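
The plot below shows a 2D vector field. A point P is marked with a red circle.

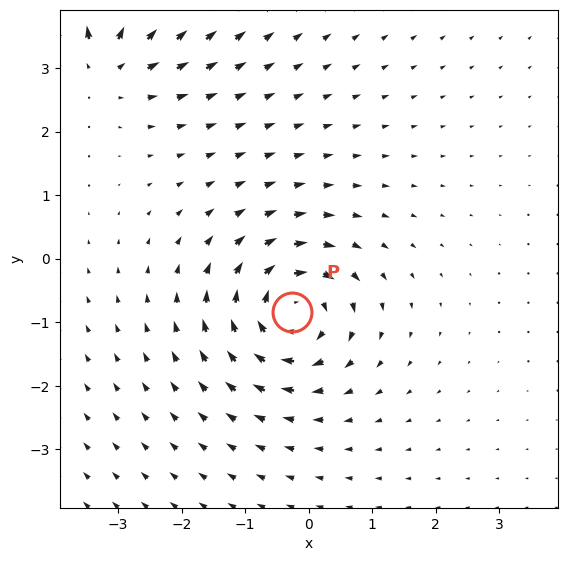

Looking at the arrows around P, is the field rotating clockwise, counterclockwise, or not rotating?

Near P at (-0.3, -0.8) the arrows circulate clockwise. The curl (z-component) there is about -7; negative curl means clockwise rotation.

clockwise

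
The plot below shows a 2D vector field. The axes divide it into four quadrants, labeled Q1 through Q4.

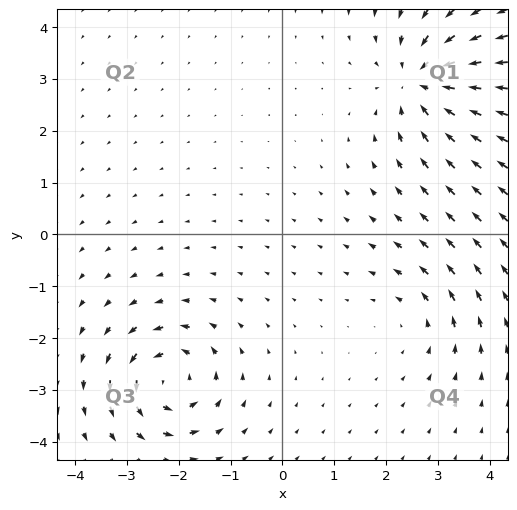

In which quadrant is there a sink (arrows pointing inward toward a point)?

Q1

The sink sits at approximately (2.7, 2.9), which lies in quadrant Q1. The divergence there is about -6, negative as expected for a sink.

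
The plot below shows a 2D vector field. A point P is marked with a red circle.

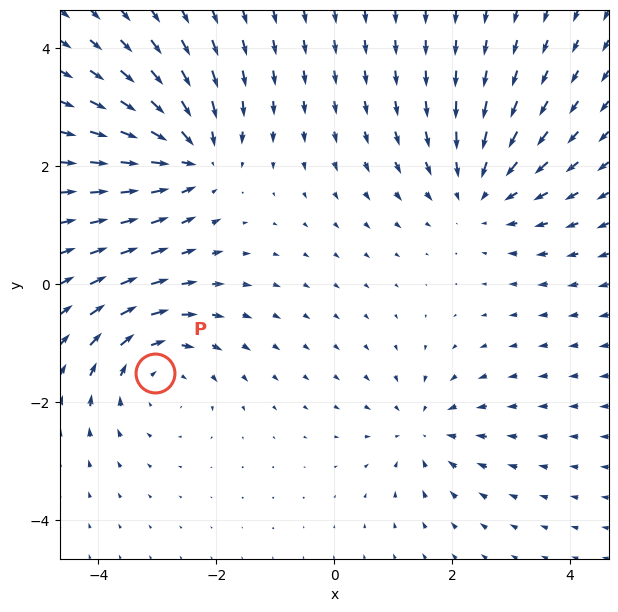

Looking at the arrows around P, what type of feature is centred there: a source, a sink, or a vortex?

At P (-3.0, -1.5) the arrows circulate clockwise. Divergence ≈0, curl about -4 — near-zero divergence with nonzero curl is a vortex.

vortex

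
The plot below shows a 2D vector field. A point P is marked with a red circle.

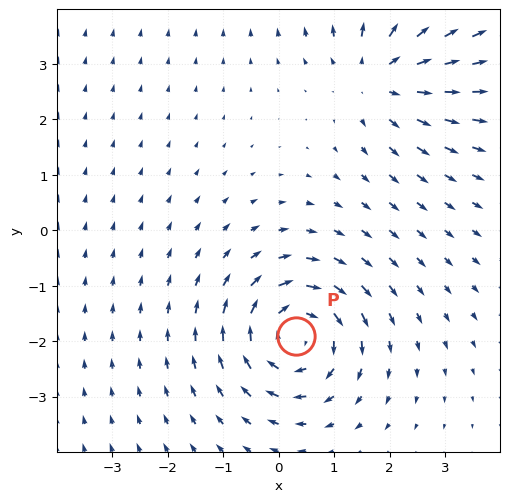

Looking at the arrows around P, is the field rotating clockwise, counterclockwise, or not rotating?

Near P at (0.3, -1.9) the arrows circulate clockwise. The curl (z-component) there is about -4; negative curl means clockwise rotation.

clockwise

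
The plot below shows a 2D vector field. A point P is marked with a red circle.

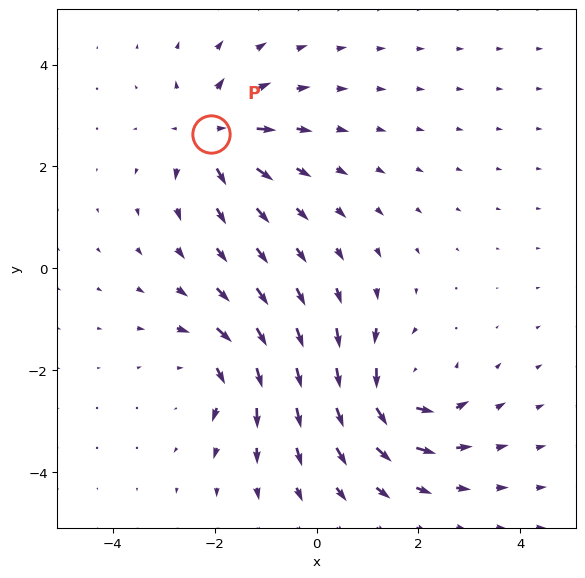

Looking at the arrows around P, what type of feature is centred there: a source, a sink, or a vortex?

source

At P (-2.1, 2.6) the arrows spread outward. Divergence about +5, curl ≈0 — positive divergence with near-zero curl is a source.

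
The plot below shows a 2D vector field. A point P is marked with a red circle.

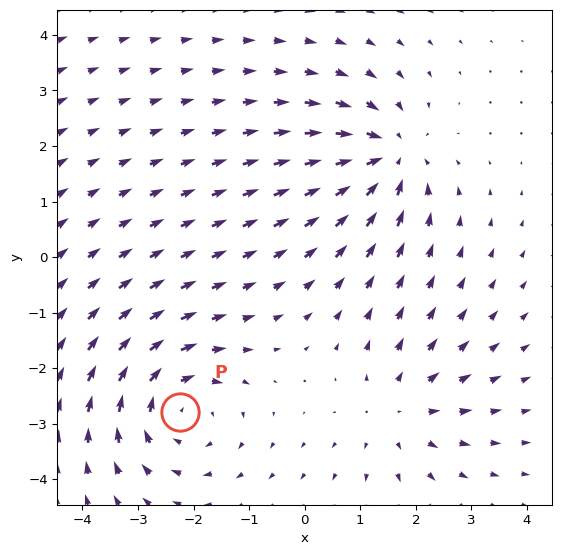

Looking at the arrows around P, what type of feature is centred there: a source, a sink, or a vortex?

vortex

At P (-2.3, -2.8) the arrows circulate clockwise. Divergence ≈0, curl about -4 — near-zero divergence with nonzero curl is a vortex.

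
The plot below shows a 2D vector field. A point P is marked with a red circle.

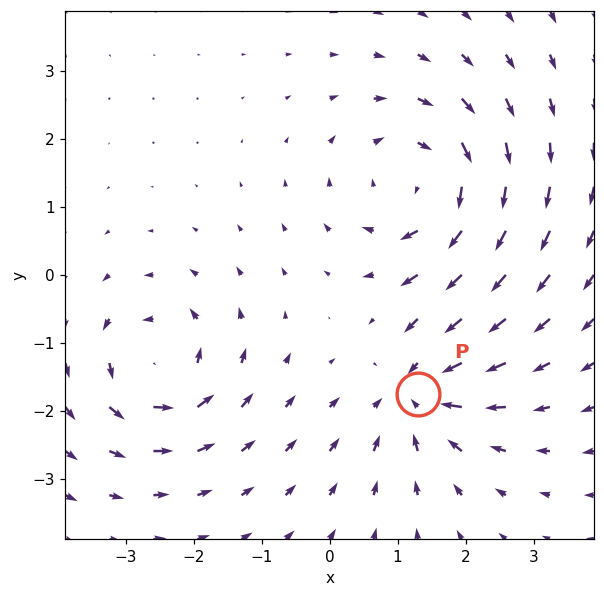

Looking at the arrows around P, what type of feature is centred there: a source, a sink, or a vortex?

At P (1.3, -1.8) the arrows converge inward. Divergence about -5, curl ≈0 — negative divergence with near-zero curl is a sink.

sink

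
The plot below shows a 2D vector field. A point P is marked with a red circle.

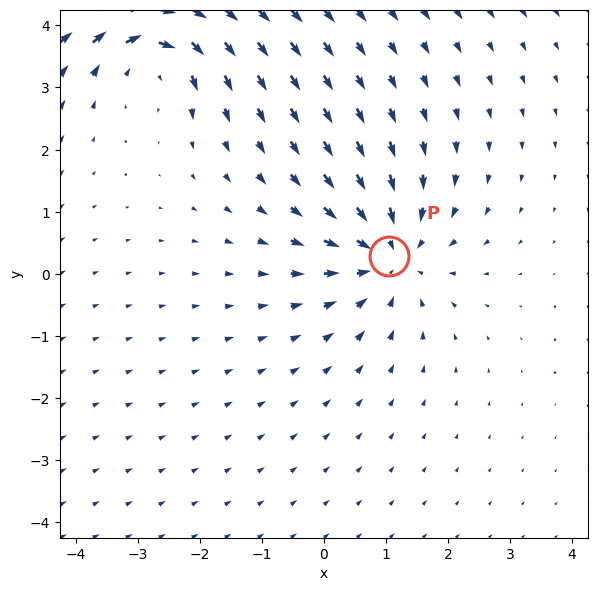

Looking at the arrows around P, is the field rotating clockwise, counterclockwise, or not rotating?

not rotating

Near P at (1.1, 0.3) the arrows show no circulation. The curl there is ≈0.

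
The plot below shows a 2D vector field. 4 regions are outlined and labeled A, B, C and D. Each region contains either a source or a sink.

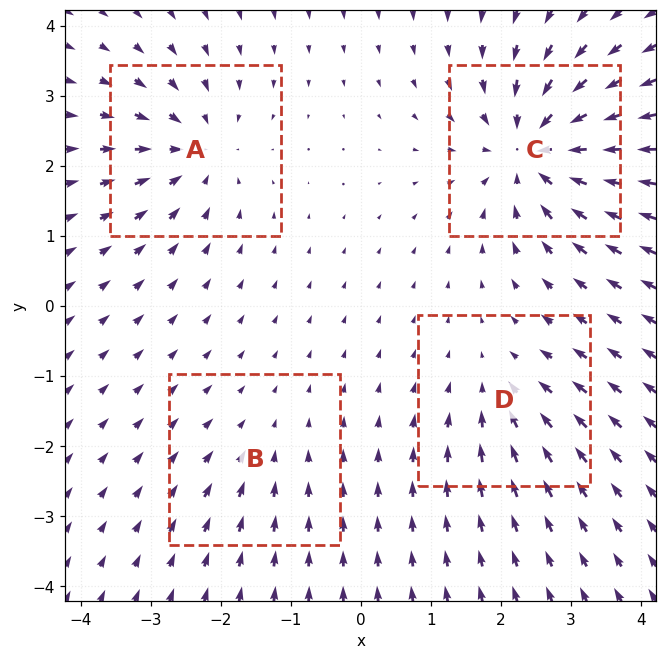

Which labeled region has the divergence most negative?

C

Divergence at each region's feature centre — A: about -6, B: about -2, C: about -8, D: about -4. Region C is most negative.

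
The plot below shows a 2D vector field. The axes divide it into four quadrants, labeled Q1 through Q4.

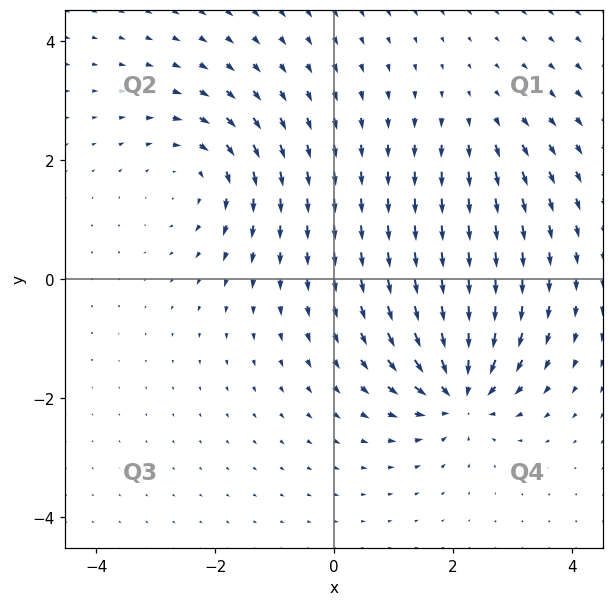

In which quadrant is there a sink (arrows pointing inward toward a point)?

Q4

The sink sits at approximately (2.1, -1.9), which lies in quadrant Q4. The divergence there is about -6, negative as expected for a sink.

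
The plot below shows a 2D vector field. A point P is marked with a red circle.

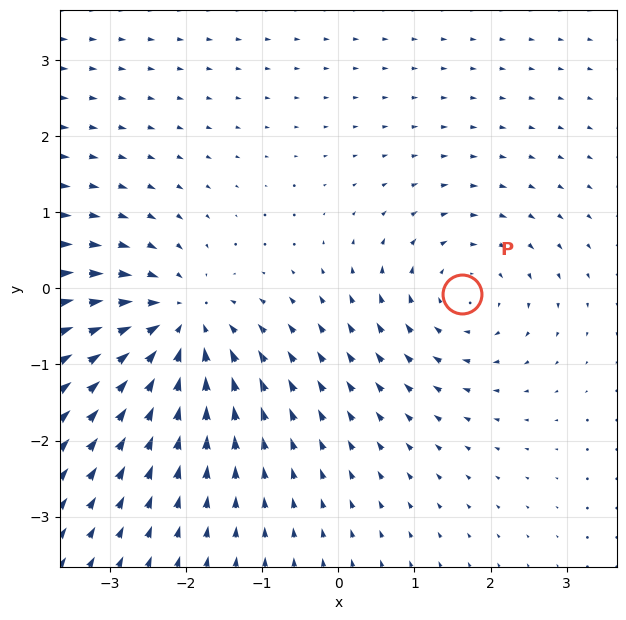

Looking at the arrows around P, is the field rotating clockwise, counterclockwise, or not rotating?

clockwise

Near P at (1.6, -0.1) the arrows circulate clockwise. The curl (z-component) there is about -3; negative curl means clockwise rotation.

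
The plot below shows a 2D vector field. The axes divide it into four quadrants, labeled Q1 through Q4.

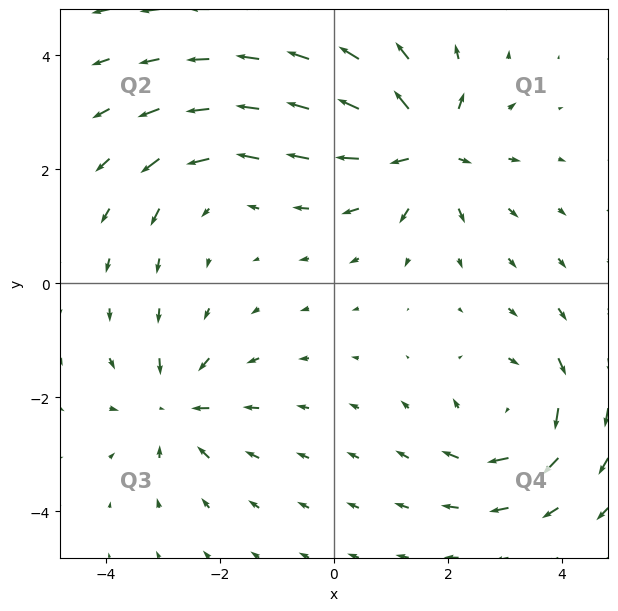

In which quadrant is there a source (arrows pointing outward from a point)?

The source sits at approximately (1.6, 2.4), which lies in quadrant Q1. The divergence there is about +7, positive as expected for a source.

Q1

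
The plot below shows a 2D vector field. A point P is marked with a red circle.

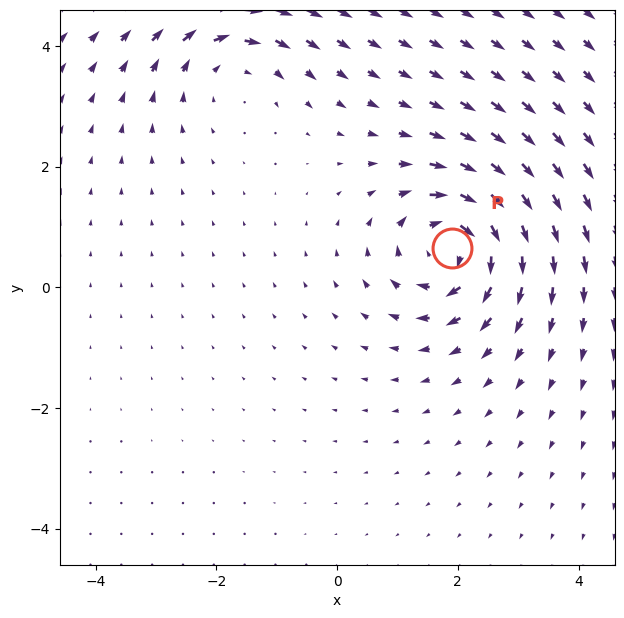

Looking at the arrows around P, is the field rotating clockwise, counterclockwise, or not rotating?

clockwise

Near P at (1.9, 0.7) the arrows circulate clockwise. The curl (z-component) there is about -6; negative curl means clockwise rotation.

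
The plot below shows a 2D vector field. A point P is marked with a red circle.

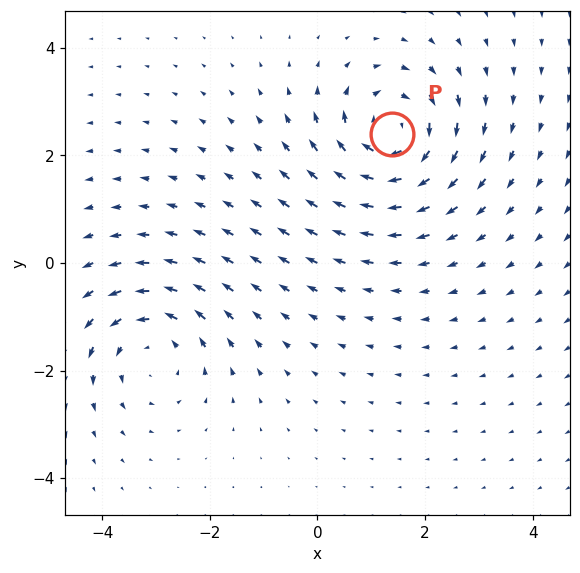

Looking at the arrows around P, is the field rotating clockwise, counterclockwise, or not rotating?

clockwise

Near P at (1.4, 2.4) the arrows circulate clockwise. The curl (z-component) there is about -5; negative curl means clockwise rotation.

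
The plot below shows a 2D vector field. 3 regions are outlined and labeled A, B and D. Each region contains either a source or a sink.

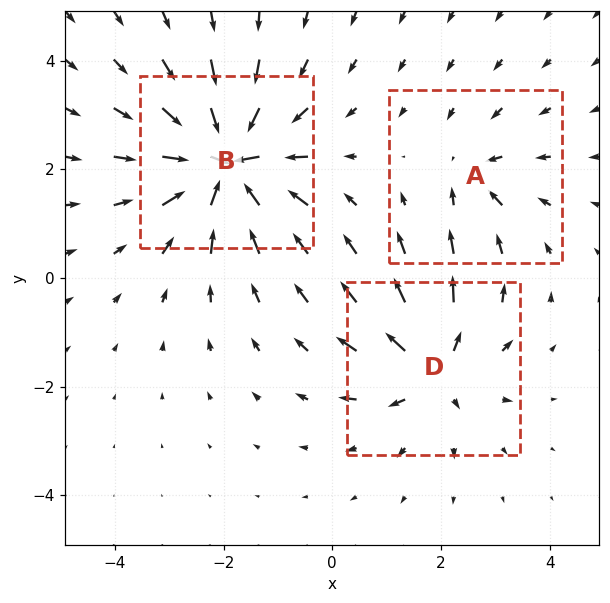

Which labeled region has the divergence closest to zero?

A

Divergence at each region's feature centre — A: about -3, B: about -6, D: about +4. Region A is closest to zero.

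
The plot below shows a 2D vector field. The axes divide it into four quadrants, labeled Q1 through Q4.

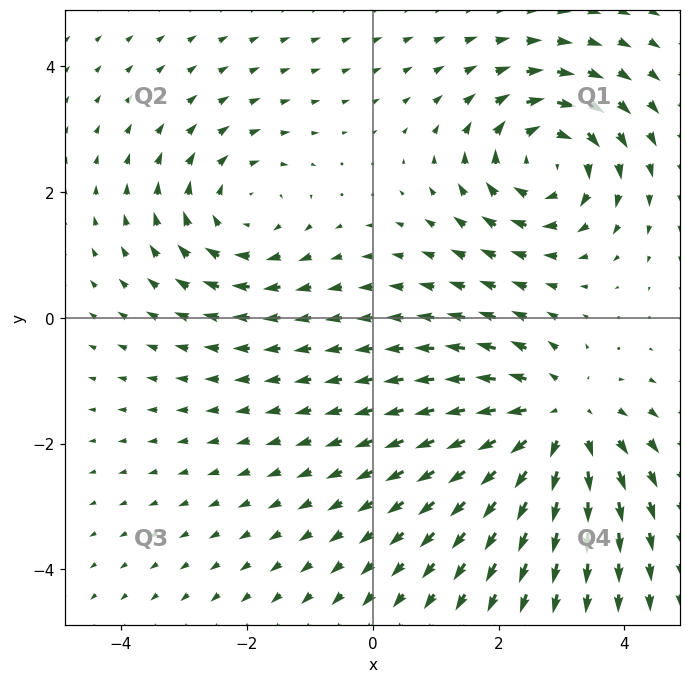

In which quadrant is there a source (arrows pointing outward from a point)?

The source sits at approximately (2.9, -1.7), which lies in quadrant Q4. The divergence there is about +4, positive as expected for a source.

Q4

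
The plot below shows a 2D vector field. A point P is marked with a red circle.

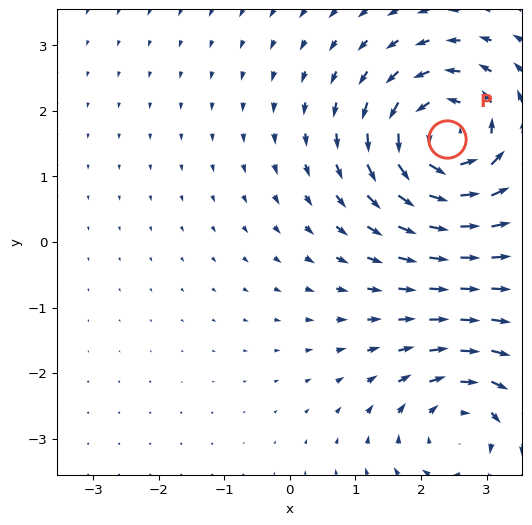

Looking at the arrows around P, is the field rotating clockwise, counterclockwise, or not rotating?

Near P at (2.4, 1.6) the arrows circulate counterclockwise. The curl (z-component) there is about +5; positive curl means counterclockwise rotation.

counterclockwise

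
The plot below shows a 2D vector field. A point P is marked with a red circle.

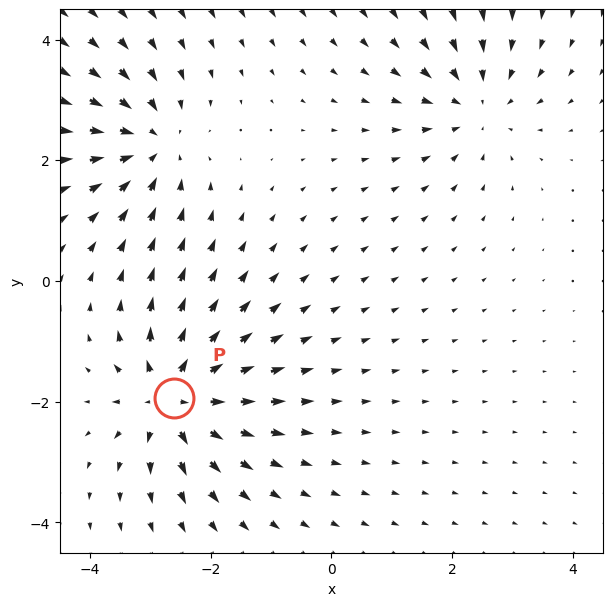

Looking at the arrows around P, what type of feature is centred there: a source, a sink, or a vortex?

source

At P (-2.6, -1.9) the arrows spread outward. Divergence about +6, curl ≈0 — positive divergence with near-zero curl is a source.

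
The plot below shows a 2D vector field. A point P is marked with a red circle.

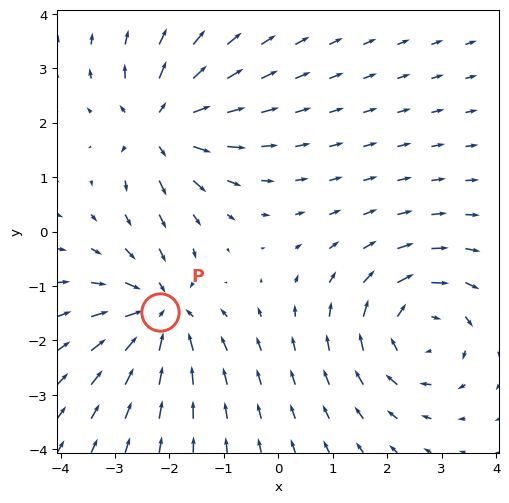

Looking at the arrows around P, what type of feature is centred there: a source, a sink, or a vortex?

At P (-2.2, -1.5) the arrows converge inward. Divergence about -5, curl ≈0 — negative divergence with near-zero curl is a sink.

sink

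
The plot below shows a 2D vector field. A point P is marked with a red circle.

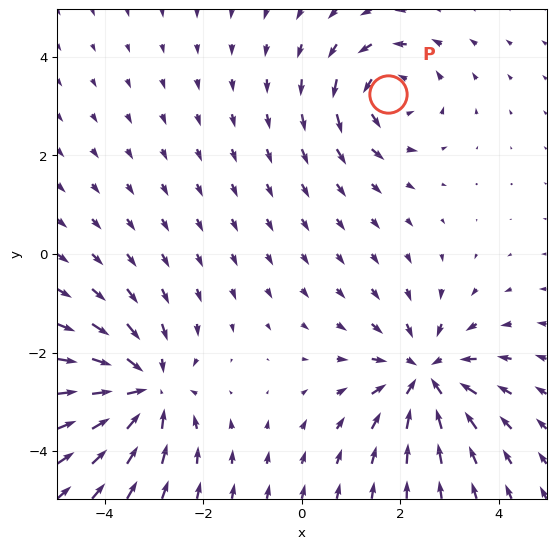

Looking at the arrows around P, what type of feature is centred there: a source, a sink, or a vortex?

vortex

At P (1.7, 3.2) the arrows circulate counterclockwise. Divergence ≈0, curl about +3 — near-zero divergence with nonzero curl is a vortex.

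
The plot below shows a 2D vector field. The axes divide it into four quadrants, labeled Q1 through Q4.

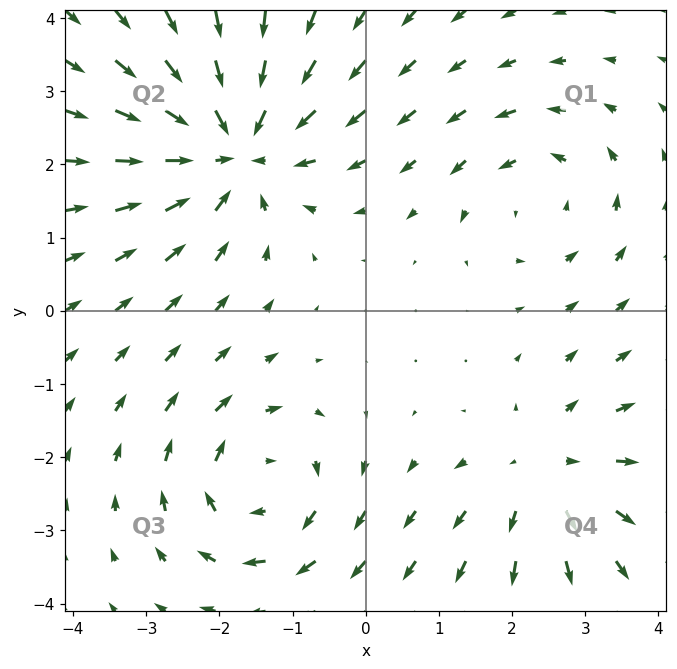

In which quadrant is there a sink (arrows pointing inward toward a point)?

Q2

The sink sits at approximately (-1.8, 2.2), which lies in quadrant Q2. The divergence there is about -5, negative as expected for a sink.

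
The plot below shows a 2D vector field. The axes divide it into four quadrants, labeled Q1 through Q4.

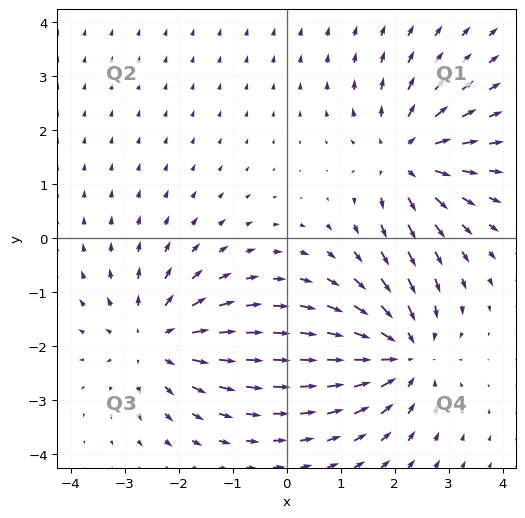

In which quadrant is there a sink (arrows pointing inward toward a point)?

Q4

The sink sits at approximately (2.2, -2.1), which lies in quadrant Q4. The divergence there is about -5, negative as expected for a sink.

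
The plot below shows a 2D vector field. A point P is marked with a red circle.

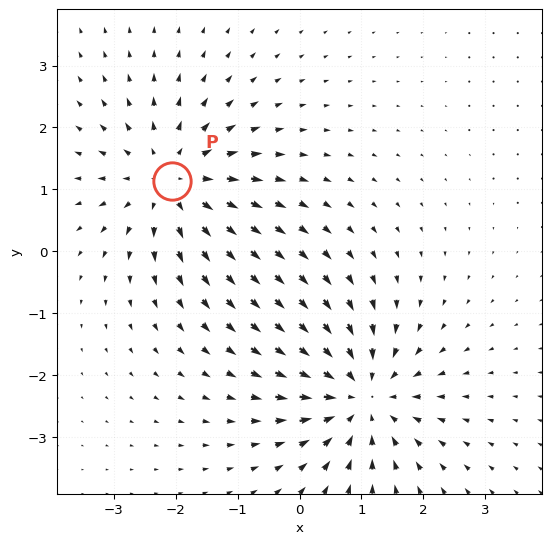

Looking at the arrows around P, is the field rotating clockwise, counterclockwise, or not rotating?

not rotating

Near P at (-2.1, 1.1) the arrows show no circulation. The curl there is ≈0.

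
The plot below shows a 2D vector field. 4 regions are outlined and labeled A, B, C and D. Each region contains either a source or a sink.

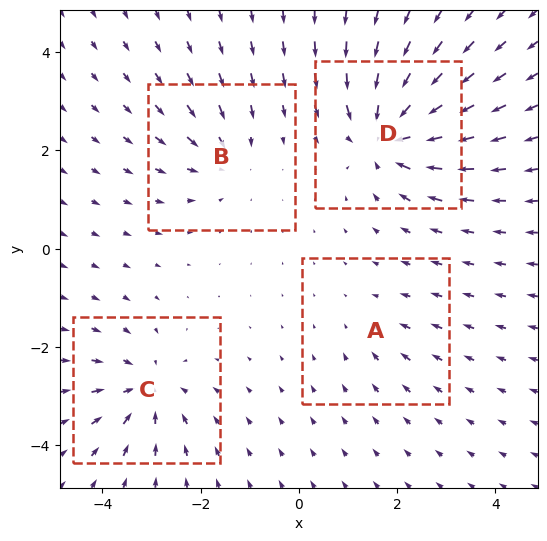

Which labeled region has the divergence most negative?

D

Divergence at each region's feature centre — A: about -2, B: about -4, C: about -5, D: about -7. Region D is most negative.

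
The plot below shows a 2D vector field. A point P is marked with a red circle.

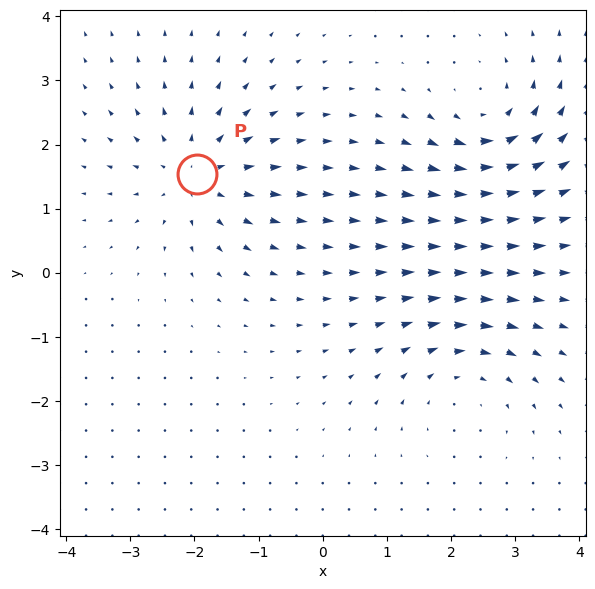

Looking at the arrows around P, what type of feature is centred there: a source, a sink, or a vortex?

source

At P (-2.0, 1.5) the arrows spread outward. Divergence about +5, curl ≈0 — positive divergence with near-zero curl is a source.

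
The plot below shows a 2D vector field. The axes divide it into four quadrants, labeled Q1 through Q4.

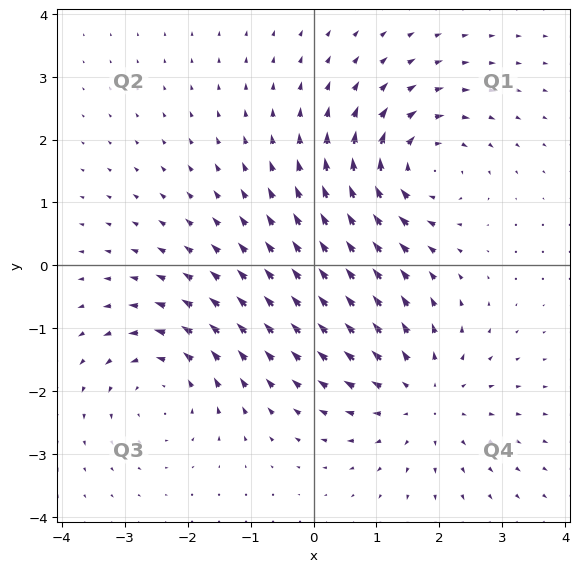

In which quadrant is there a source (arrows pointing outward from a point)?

Q4

The source sits at approximately (1.7, -2.1), which lies in quadrant Q4. The divergence there is about +3, positive as expected for a source.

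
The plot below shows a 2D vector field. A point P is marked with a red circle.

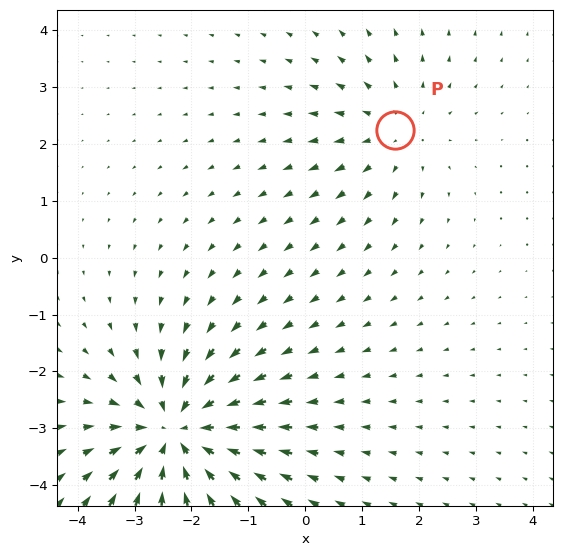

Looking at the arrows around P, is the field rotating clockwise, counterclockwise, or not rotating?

Near P at (1.6, 2.2) the arrows show no circulation. The curl there is ≈0.

not rotating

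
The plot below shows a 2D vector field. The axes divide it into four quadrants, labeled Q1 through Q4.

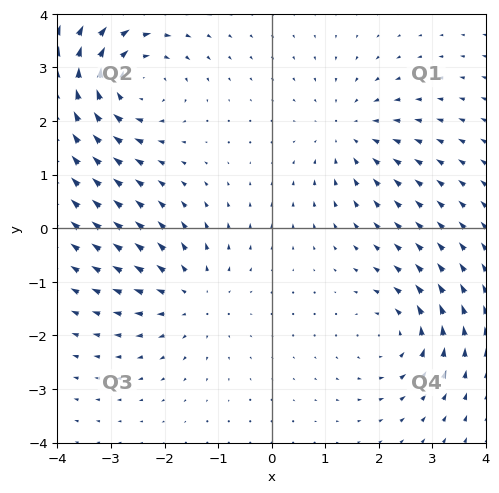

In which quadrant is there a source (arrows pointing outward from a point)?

Q3

The source sits at approximately (-1.5, -1.3), which lies in quadrant Q3. The divergence there is about +3, positive as expected for a source.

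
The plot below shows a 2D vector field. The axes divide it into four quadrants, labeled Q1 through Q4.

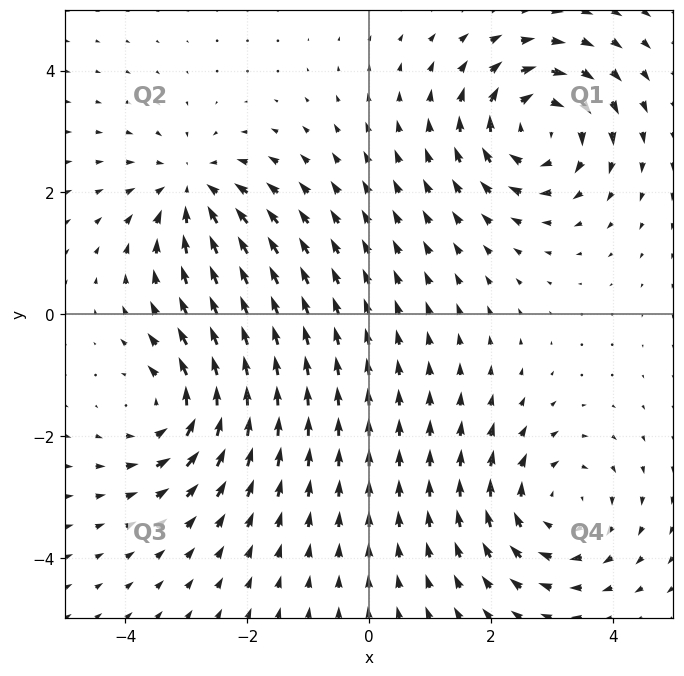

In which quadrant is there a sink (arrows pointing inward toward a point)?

Q2

The sink sits at approximately (-2.9, 2.0), which lies in quadrant Q2. The divergence there is about -5, negative as expected for a sink.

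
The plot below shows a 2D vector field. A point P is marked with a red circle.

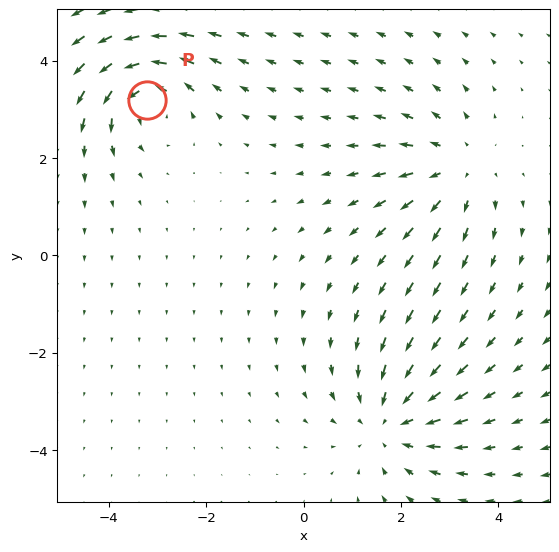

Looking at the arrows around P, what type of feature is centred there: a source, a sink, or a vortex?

At P (-3.2, 3.2) the arrows circulate counterclockwise. Divergence ≈0, curl about +4 — near-zero divergence with nonzero curl is a vortex.

vortex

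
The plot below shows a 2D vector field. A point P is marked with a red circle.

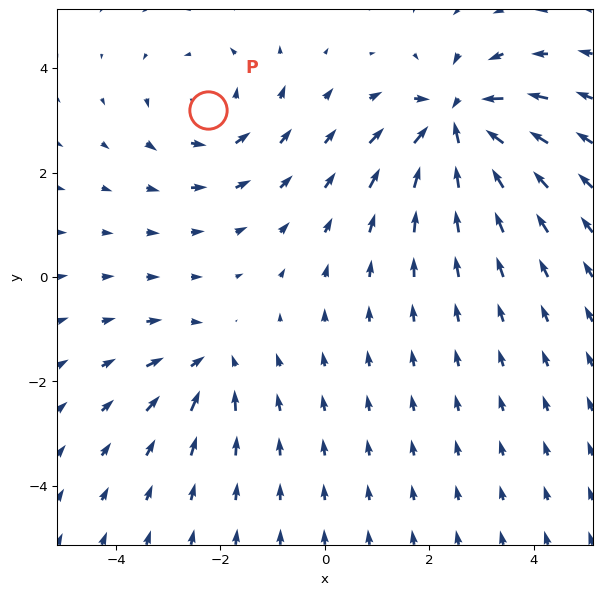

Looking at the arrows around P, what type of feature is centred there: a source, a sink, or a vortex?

vortex

At P (-2.2, 3.2) the arrows circulate counterclockwise. Divergence ≈0, curl about +3 — near-zero divergence with nonzero curl is a vortex.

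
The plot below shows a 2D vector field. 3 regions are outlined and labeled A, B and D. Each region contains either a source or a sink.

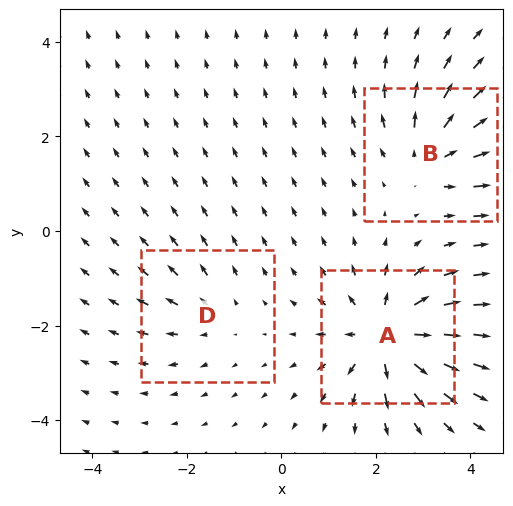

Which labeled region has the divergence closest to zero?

Divergence at each region's feature centre — A: about +6, B: about +4, D: about +2. Region D is closest to zero.

D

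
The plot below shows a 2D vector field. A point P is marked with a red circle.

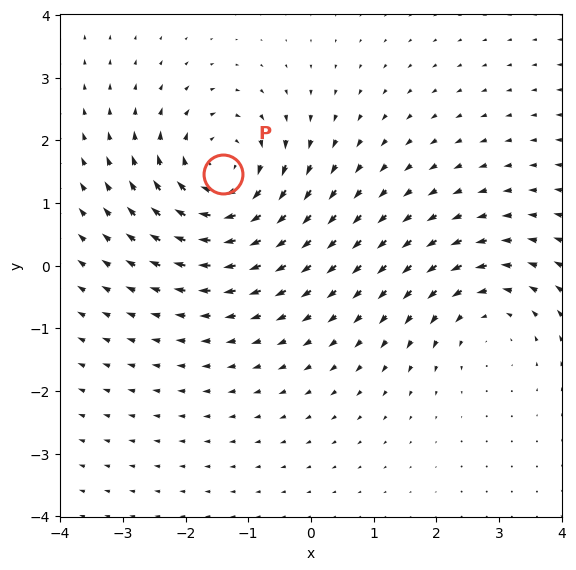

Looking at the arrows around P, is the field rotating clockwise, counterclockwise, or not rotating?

Near P at (-1.4, 1.5) the arrows circulate clockwise. The curl (z-component) there is about -5; negative curl means clockwise rotation.

clockwise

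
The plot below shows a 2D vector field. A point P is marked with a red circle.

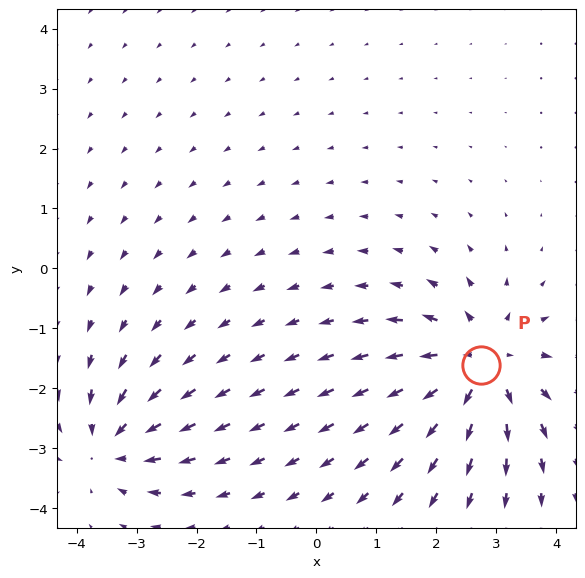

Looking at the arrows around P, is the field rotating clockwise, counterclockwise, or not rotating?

Near P at (2.8, -1.6) the arrows show no circulation. The curl there is ≈0.

not rotating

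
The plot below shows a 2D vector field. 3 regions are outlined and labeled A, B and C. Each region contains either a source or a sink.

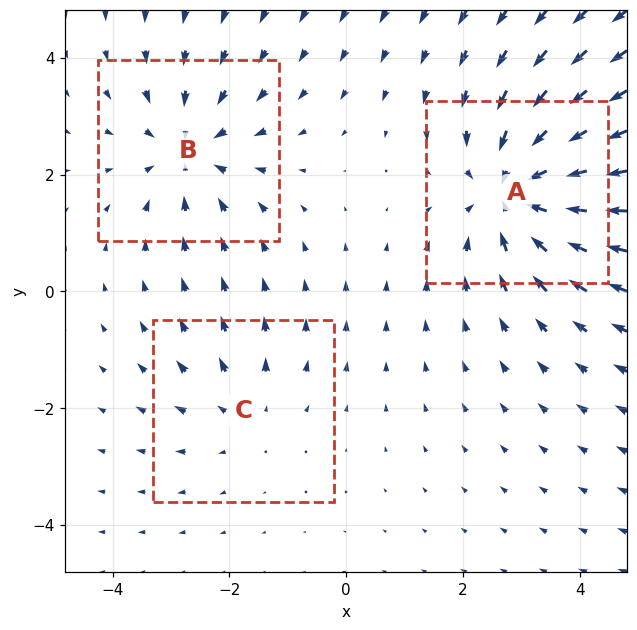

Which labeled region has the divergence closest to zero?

Divergence at each region's feature centre — A: about -4, B: about -3, C: about +2. Region C is closest to zero.

C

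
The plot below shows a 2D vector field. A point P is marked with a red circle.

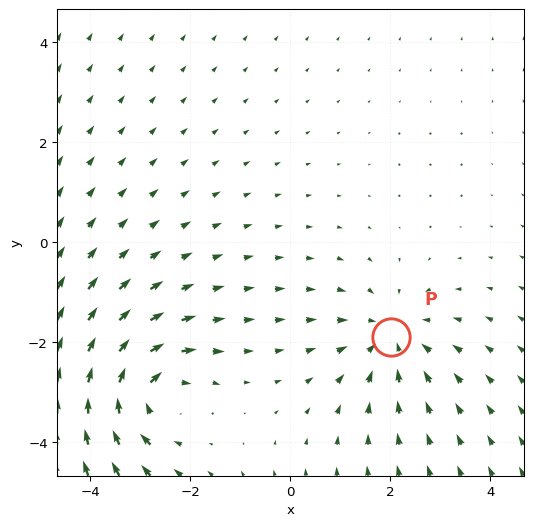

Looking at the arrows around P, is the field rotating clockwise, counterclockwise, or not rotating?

not rotating

Near P at (2.0, -1.9) the arrows show no circulation. The curl there is ≈0.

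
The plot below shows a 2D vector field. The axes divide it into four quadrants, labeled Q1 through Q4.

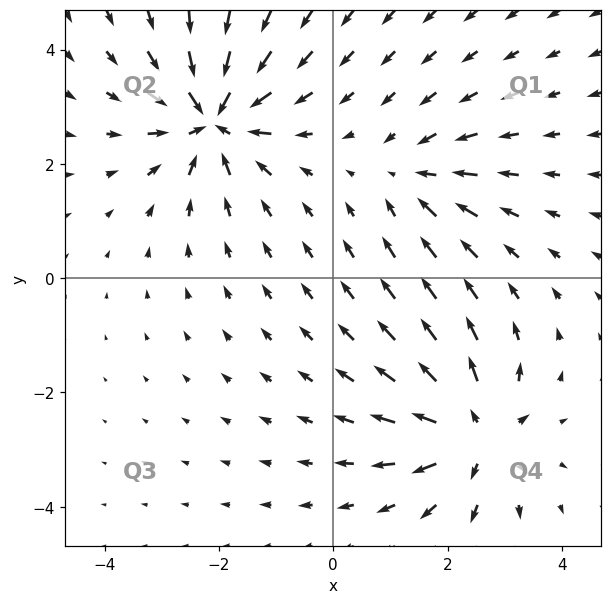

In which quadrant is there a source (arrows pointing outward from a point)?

Q4

The source sits at approximately (2.5, -2.7), which lies in quadrant Q4. The divergence there is about +5, positive as expected for a source.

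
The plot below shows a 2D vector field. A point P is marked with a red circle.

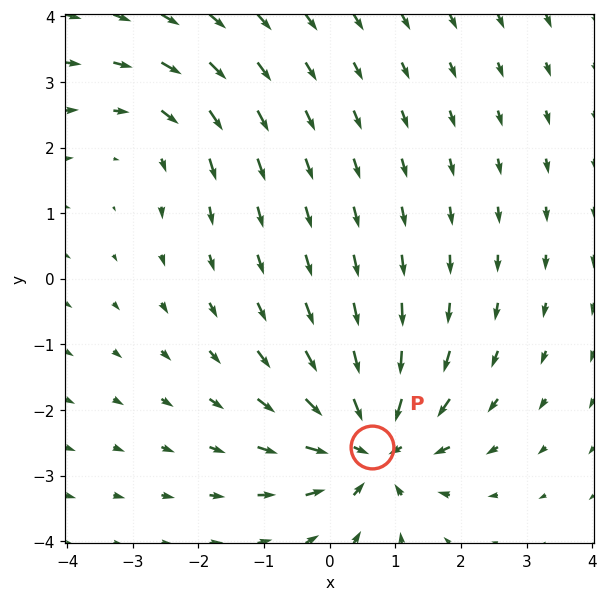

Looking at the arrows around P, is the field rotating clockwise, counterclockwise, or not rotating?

not rotating

Near P at (0.6, -2.6) the arrows show no circulation. The curl there is ≈0.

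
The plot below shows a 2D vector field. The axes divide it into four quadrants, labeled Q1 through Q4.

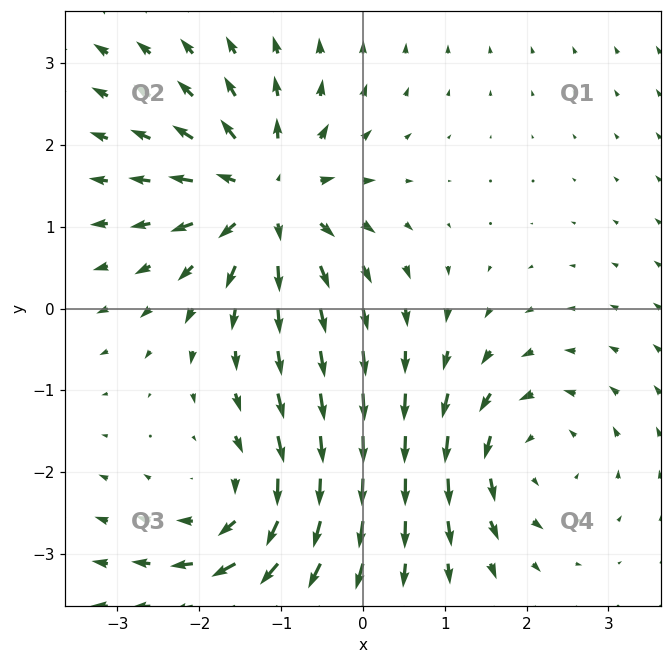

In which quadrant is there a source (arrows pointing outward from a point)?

The source sits at approximately (-1.2, 1.4), which lies in quadrant Q2. The divergence there is about +6, positive as expected for a source.

Q2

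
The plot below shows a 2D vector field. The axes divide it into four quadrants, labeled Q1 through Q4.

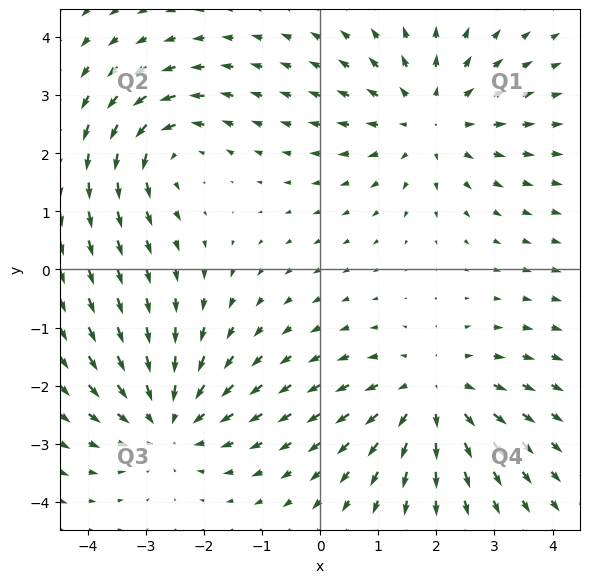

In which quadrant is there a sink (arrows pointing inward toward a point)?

Q3

The sink sits at approximately (-2.6, -2.6), which lies in quadrant Q3. The divergence there is about -4, negative as expected for a sink.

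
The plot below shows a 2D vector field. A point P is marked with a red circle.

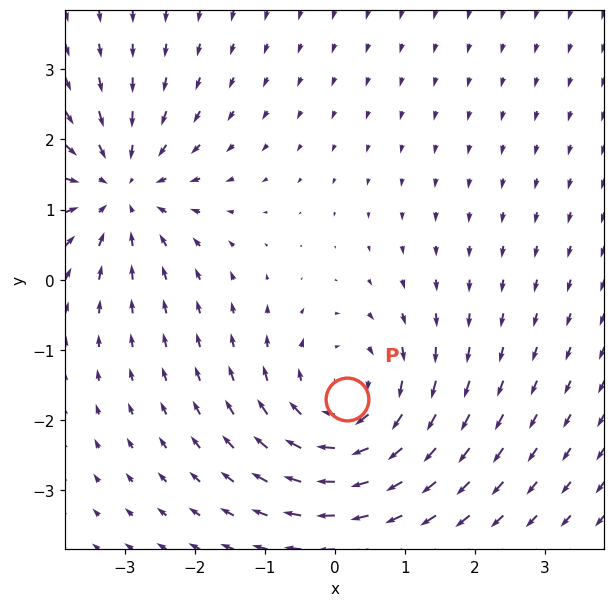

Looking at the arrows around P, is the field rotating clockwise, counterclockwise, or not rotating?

Near P at (0.2, -1.7) the arrows circulate clockwise. The curl (z-component) there is about -3; negative curl means clockwise rotation.

clockwise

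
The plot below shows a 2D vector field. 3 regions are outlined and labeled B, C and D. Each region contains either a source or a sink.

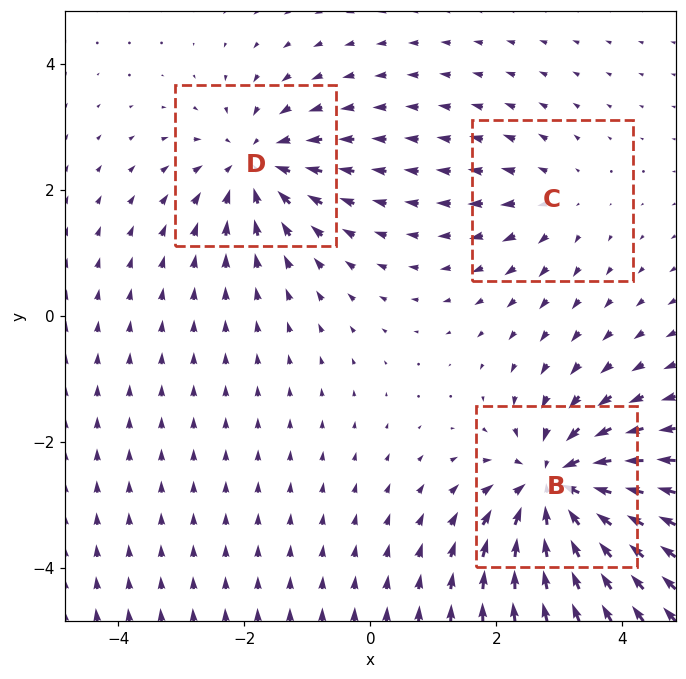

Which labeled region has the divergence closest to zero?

C

Divergence at each region's feature centre — B: about -5, C: about +2, D: about -4. Region C is closest to zero.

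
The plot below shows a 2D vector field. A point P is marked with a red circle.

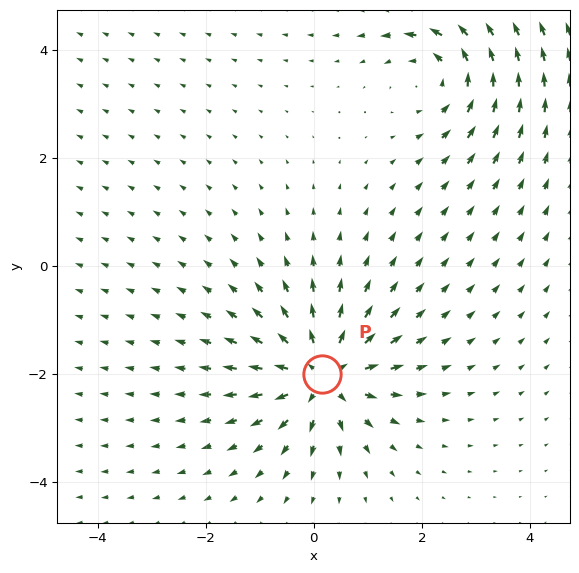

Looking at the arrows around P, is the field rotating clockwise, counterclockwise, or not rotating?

not rotating

Near P at (0.2, -2.0) the arrows show no circulation. The curl there is ≈0.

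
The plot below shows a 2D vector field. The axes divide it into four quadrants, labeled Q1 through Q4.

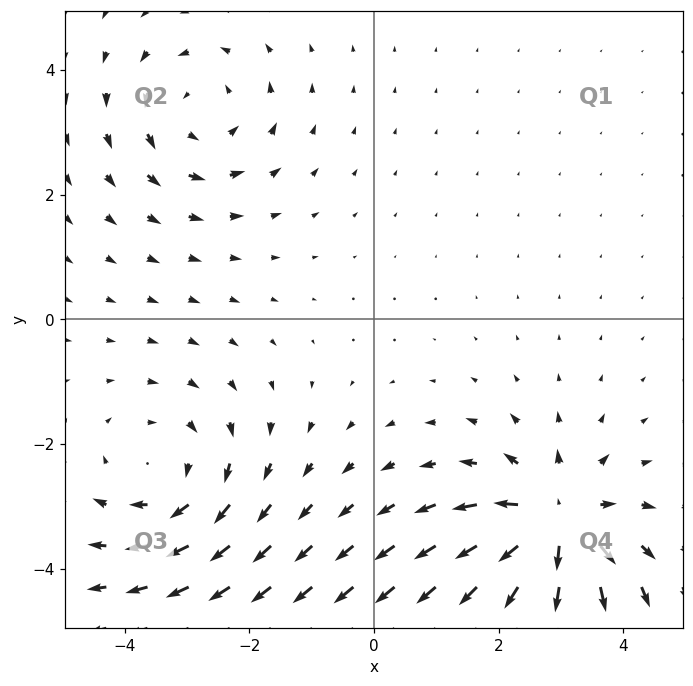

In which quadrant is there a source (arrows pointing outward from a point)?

Q4

The source sits at approximately (2.9, -3.3), which lies in quadrant Q4. The divergence there is about +6, positive as expected for a source.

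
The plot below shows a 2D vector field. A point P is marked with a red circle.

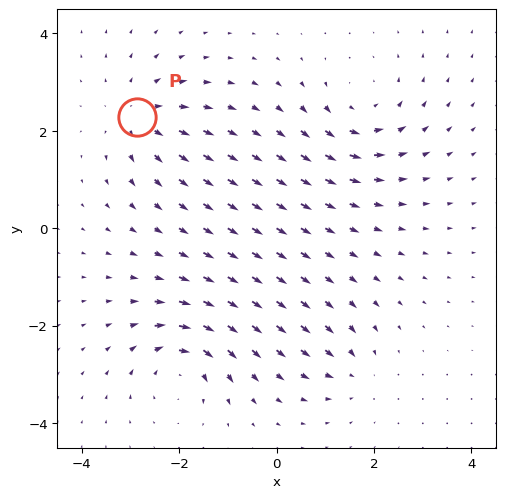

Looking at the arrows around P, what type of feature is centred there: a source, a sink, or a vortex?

At P (-2.9, 2.3) the arrows spread outward. Divergence about +4, curl ≈0 — positive divergence with near-zero curl is a source.

source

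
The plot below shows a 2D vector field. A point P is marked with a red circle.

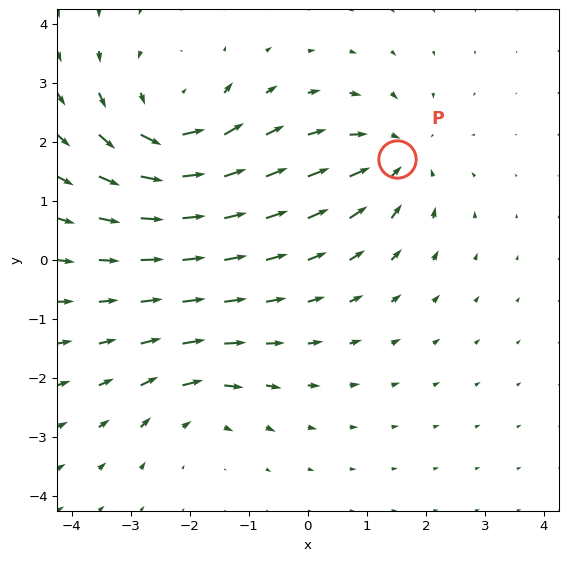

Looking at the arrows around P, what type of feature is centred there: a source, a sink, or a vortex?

At P (1.5, 1.7) the arrows converge inward. Divergence about -4, curl ≈0 — negative divergence with near-zero curl is a sink.

sink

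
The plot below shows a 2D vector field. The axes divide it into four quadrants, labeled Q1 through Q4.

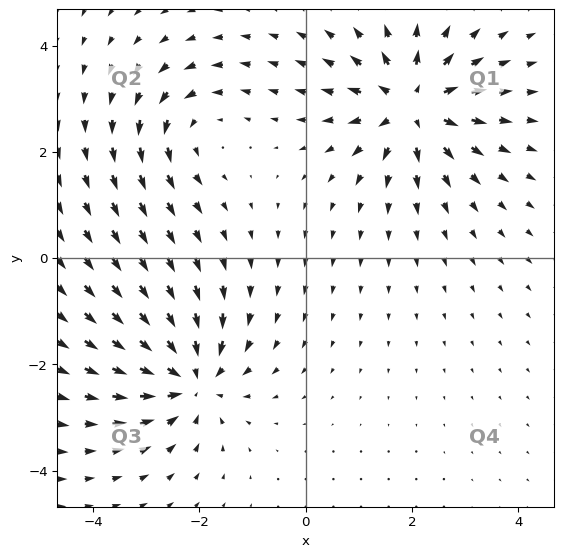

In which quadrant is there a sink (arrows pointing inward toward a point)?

Q3

The sink sits at approximately (-2.2, -2.3), which lies in quadrant Q3. The divergence there is about -5, negative as expected for a sink.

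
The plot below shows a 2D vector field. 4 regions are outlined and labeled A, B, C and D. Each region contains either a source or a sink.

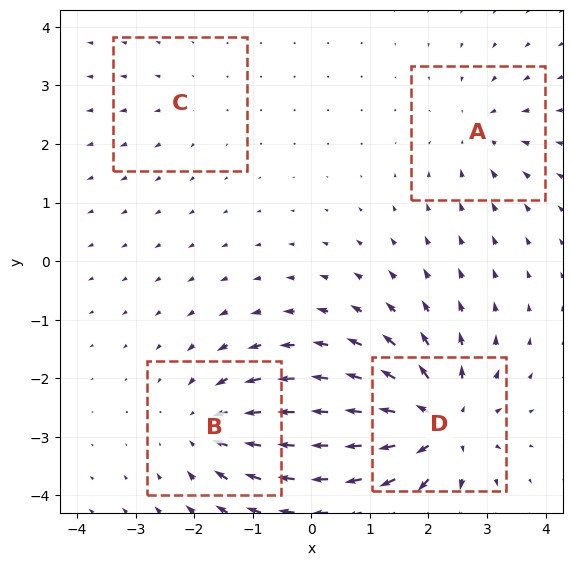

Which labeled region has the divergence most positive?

D

Divergence at each region's feature centre — A: about -4, B: about -5, C: about +2, D: about +8. Region D is most positive.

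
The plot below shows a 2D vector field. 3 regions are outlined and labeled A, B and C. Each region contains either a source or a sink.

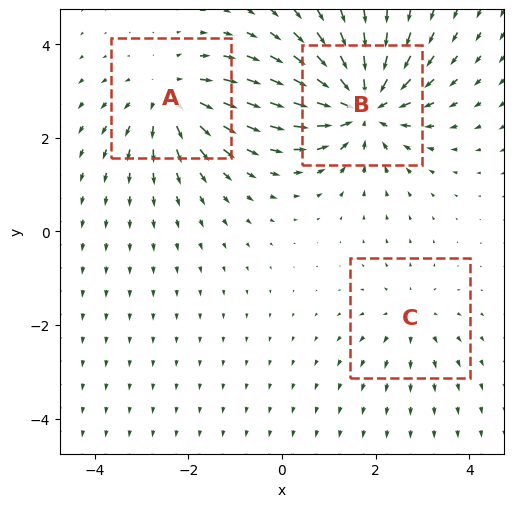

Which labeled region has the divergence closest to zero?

C

Divergence at each region's feature centre — A: about +3, B: about -5, C: about +2. Region C is closest to zero.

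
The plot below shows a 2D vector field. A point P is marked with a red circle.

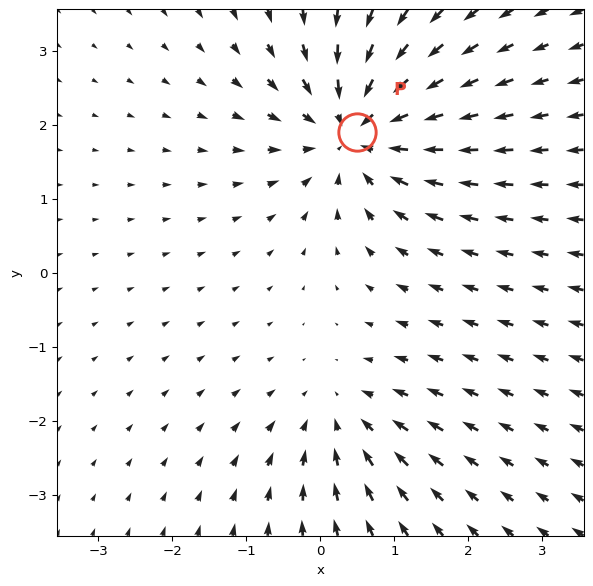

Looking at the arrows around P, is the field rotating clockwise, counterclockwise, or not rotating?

not rotating

Near P at (0.5, 1.9) the arrows show no circulation. The curl there is ≈0.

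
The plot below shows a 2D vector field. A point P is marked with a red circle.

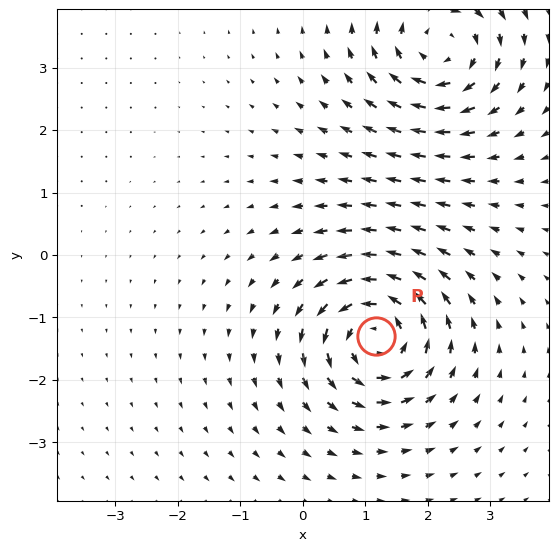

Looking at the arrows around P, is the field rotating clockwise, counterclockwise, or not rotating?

Near P at (1.2, -1.3) the arrows circulate counterclockwise. The curl (z-component) there is about +6; positive curl means counterclockwise rotation.

counterclockwise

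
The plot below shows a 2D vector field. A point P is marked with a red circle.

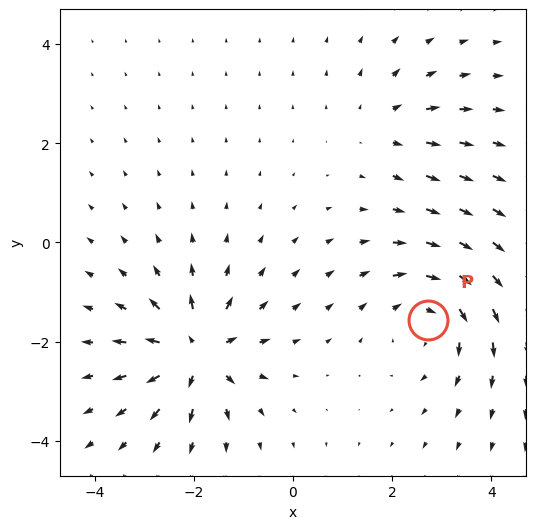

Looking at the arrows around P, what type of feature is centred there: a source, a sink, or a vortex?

At P (2.7, -1.6) the arrows circulate clockwise. Divergence ≈0, curl about -4 — near-zero divergence with nonzero curl is a vortex.

vortex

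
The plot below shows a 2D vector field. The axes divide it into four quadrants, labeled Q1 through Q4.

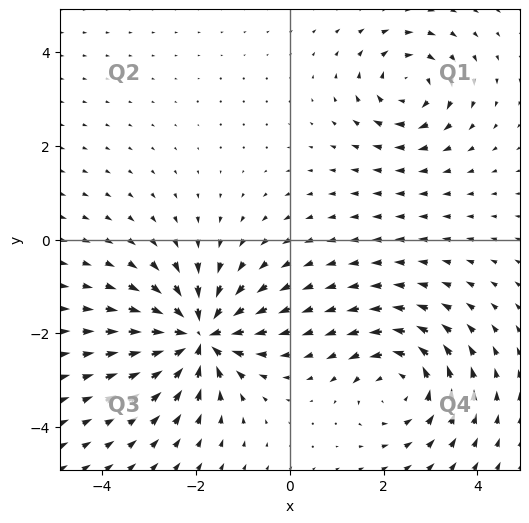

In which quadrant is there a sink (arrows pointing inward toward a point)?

Q3

The sink sits at approximately (-1.9, -2.1), which lies in quadrant Q3. The divergence there is about -7, negative as expected for a sink.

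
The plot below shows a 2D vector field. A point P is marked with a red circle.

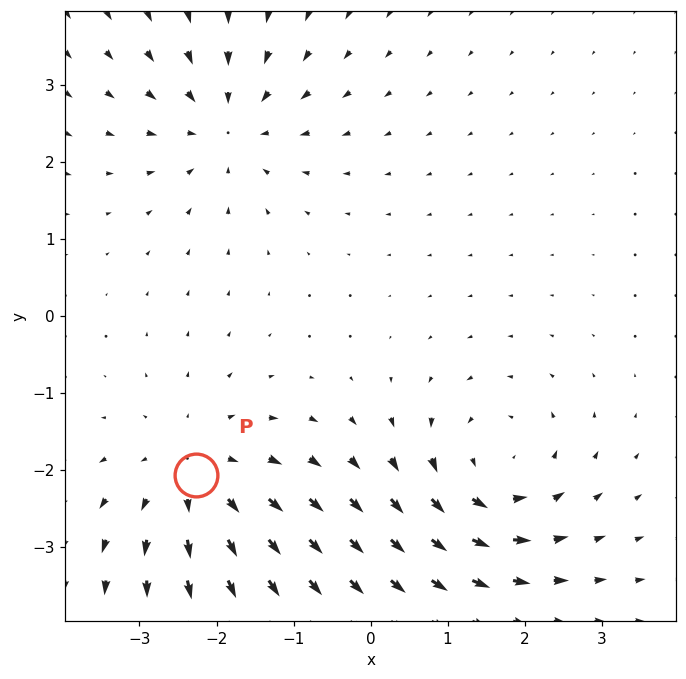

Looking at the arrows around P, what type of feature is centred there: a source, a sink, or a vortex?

source

At P (-2.3, -2.1) the arrows spread outward. Divergence about +3, curl ≈0 — positive divergence with near-zero curl is a source.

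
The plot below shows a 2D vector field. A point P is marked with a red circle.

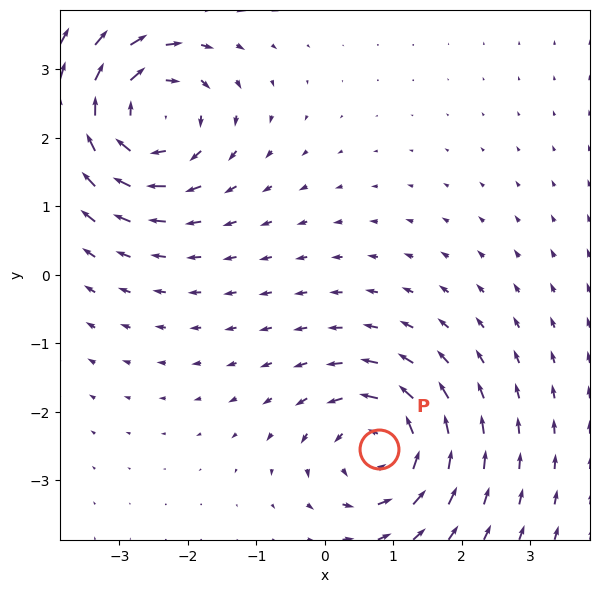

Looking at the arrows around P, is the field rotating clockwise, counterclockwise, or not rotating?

Near P at (0.8, -2.5) the arrows circulate counterclockwise. The curl (z-component) there is about +5; positive curl means counterclockwise rotation.

counterclockwise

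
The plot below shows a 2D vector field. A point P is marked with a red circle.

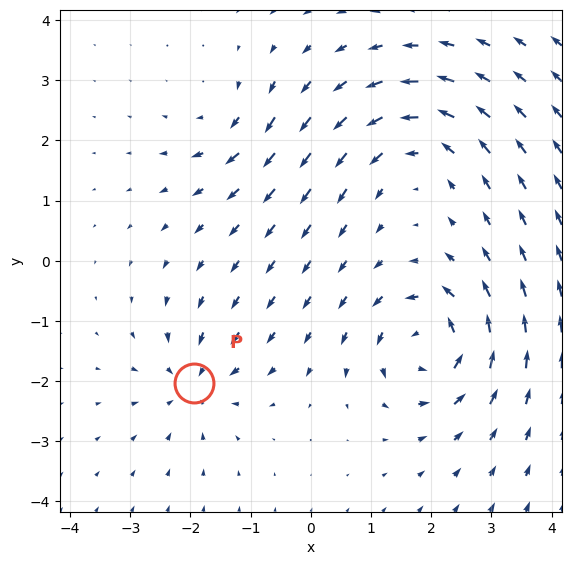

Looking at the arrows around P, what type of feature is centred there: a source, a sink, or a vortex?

sink

At P (-1.9, -2.0) the arrows converge inward. Divergence about -4, curl ≈0 — negative divergence with near-zero curl is a sink.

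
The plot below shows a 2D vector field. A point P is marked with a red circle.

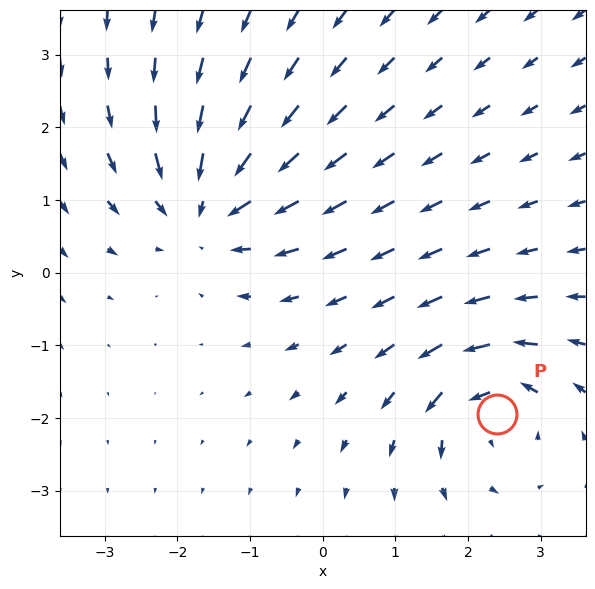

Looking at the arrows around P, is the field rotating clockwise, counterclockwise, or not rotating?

Near P at (2.4, -1.9) the arrows circulate counterclockwise. The curl (z-component) there is about +5; positive curl means counterclockwise rotation.

counterclockwise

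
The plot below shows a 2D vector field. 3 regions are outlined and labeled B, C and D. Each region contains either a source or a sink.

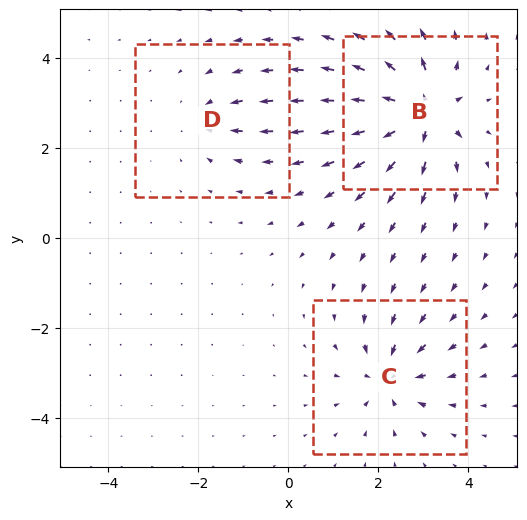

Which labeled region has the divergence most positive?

B

Divergence at each region's feature centre — B: about +6, C: about -4, D: about -3. Region B is most positive.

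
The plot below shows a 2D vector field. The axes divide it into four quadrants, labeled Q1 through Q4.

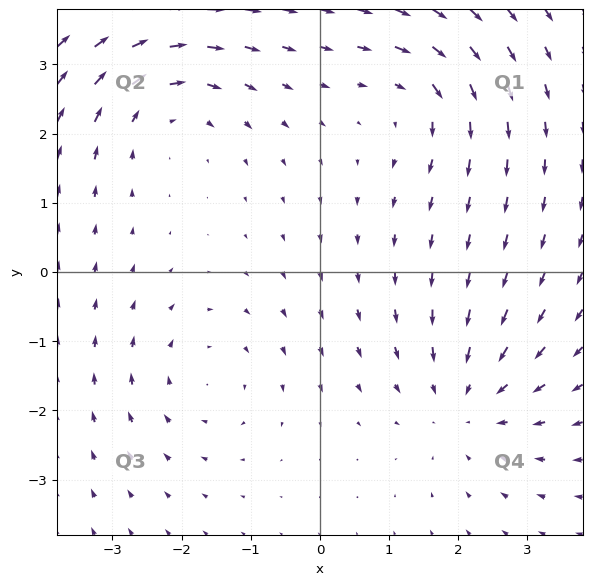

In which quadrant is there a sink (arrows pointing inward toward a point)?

The sink sits at approximately (2.1, -1.9), which lies in quadrant Q4. The divergence there is about -3, negative as expected for a sink.

Q4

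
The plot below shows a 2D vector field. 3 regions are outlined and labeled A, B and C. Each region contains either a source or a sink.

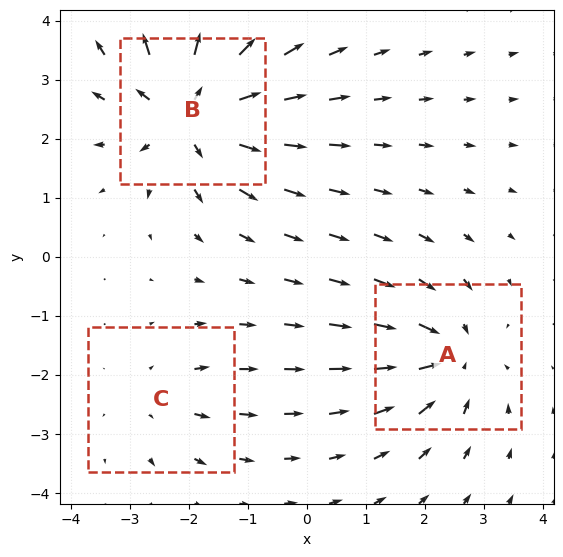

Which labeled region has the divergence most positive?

B

Divergence at each region's feature centre — A: about -4, B: about +5, C: about +2. Region B is most positive.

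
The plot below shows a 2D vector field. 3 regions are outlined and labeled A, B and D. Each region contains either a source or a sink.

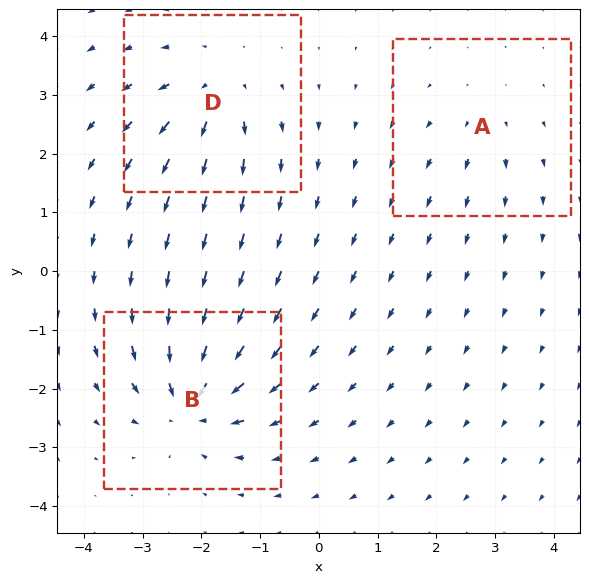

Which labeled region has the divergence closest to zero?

A

Divergence at each region's feature centre — A: about +2, B: about -5, D: about +4. Region A is closest to zero.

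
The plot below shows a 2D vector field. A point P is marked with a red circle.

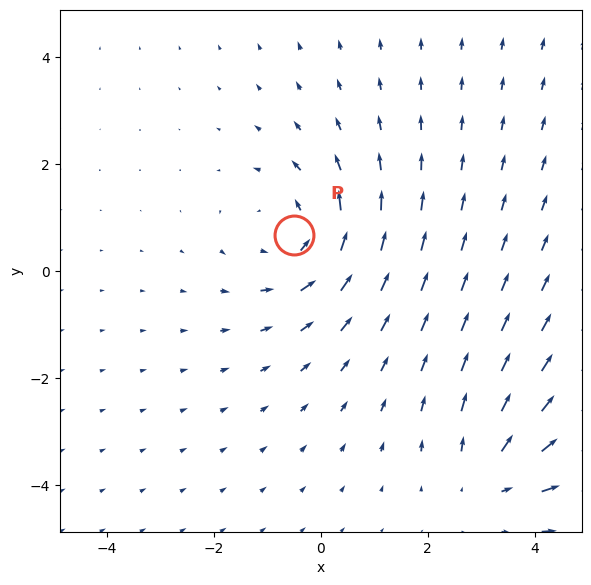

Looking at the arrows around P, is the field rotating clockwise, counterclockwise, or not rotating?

counterclockwise

Near P at (-0.5, 0.7) the arrows circulate counterclockwise. The curl (z-component) there is about +4; positive curl means counterclockwise rotation.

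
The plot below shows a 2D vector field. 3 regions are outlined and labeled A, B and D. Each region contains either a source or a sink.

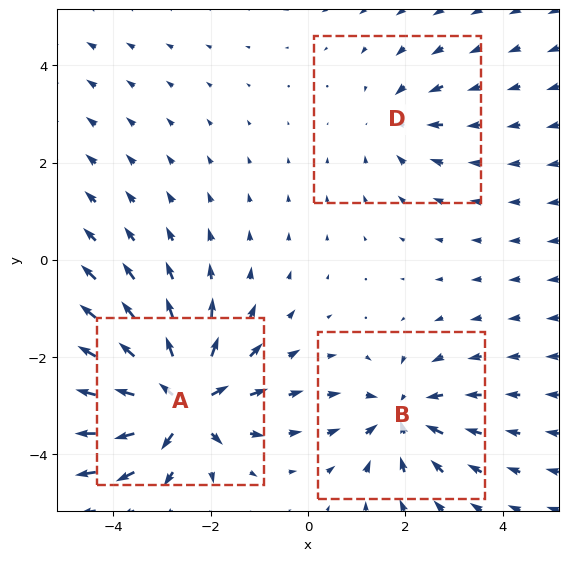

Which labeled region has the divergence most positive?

A

Divergence at each region's feature centre — A: about +6, B: about -4, D: about -2. Region A is most positive.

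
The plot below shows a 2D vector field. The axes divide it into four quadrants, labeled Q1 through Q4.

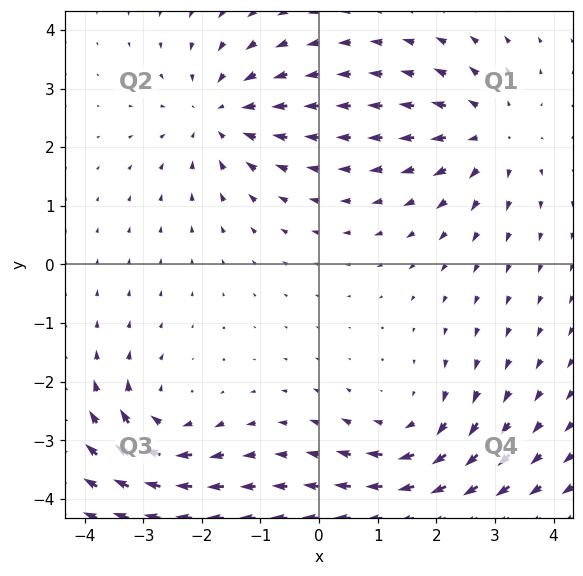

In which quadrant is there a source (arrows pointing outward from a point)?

Q1

The source sits at approximately (2.9, 2.2), which lies in quadrant Q1. The divergence there is about +4, positive as expected for a source.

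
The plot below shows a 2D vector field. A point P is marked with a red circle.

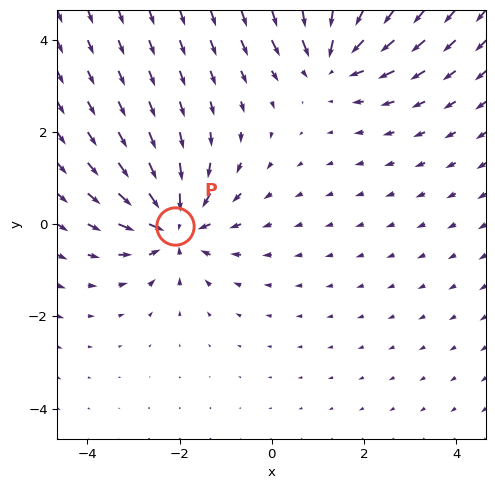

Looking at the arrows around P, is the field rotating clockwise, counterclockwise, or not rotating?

Near P at (-2.1, -0.0) the arrows show no circulation. The curl there is ≈0.

not rotating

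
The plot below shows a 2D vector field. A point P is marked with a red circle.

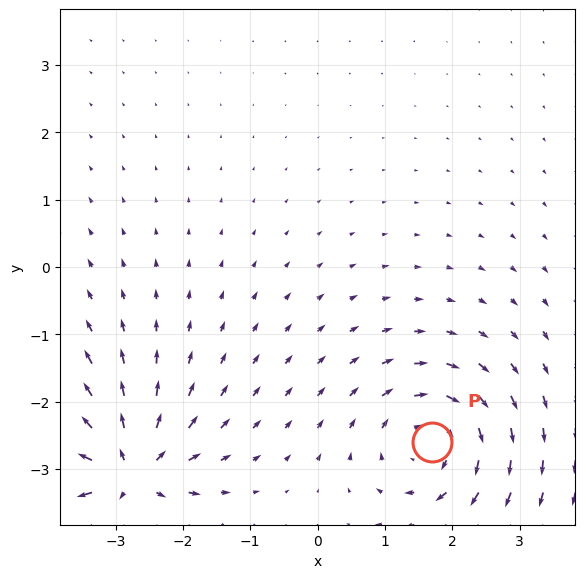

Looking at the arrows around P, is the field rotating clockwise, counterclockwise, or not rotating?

Near P at (1.7, -2.6) the arrows circulate clockwise. The curl (z-component) there is about -3; negative curl means clockwise rotation.

clockwise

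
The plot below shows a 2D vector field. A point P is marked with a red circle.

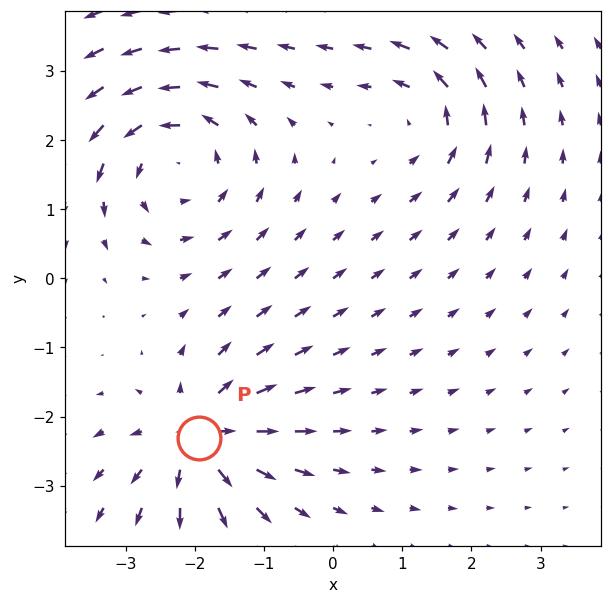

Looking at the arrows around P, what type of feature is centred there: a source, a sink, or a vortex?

source

At P (-1.9, -2.3) the arrows spread outward. Divergence about +5, curl ≈0 — positive divergence with near-zero curl is a source.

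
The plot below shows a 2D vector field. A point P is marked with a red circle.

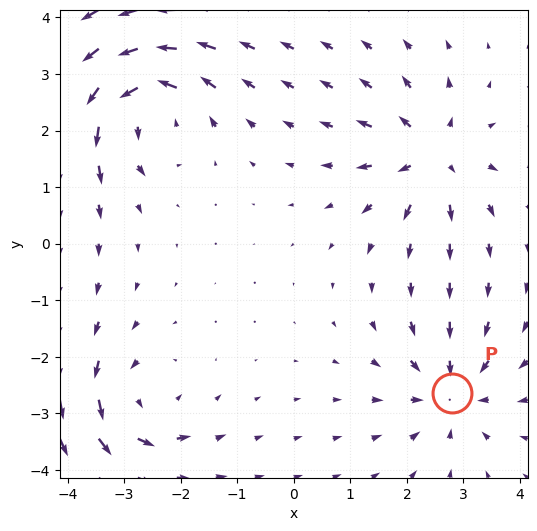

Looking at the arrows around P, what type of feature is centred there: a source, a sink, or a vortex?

sink

At P (2.8, -2.6) the arrows converge inward. Divergence about -4, curl ≈0 — negative divergence with near-zero curl is a sink.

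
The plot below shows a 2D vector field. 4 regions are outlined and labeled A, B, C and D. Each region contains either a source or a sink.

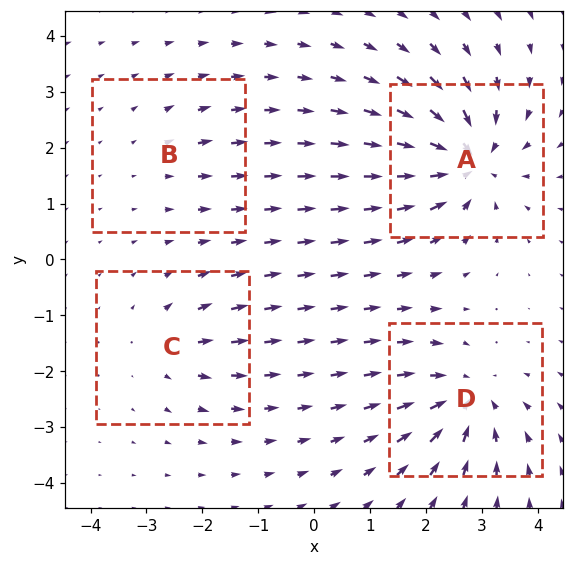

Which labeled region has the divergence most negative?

A

Divergence at each region's feature centre — A: about -8, B: about +2, C: about +4, D: about -6. Region A is most negative.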